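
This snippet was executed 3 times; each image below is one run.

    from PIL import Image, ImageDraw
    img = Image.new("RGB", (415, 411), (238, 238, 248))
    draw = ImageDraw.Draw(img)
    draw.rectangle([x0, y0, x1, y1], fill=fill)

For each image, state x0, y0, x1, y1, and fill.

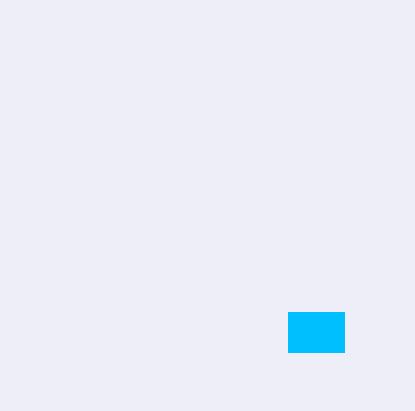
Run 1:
x0 = 288
y0 = 312
x1 = 344
y1 = 352
fill = 'deepskyblue'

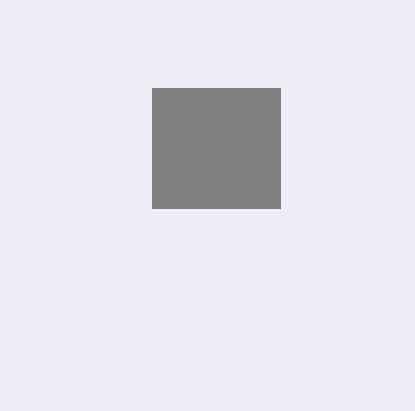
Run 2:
x0 = 152; y0 = 88; x1 = 280; y1 = 208; fill = 'gray'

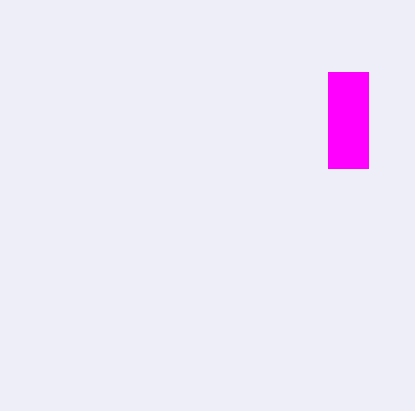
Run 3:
x0 = 328, y0 = 72, x1 = 368, y1 = 168, fill = 'magenta'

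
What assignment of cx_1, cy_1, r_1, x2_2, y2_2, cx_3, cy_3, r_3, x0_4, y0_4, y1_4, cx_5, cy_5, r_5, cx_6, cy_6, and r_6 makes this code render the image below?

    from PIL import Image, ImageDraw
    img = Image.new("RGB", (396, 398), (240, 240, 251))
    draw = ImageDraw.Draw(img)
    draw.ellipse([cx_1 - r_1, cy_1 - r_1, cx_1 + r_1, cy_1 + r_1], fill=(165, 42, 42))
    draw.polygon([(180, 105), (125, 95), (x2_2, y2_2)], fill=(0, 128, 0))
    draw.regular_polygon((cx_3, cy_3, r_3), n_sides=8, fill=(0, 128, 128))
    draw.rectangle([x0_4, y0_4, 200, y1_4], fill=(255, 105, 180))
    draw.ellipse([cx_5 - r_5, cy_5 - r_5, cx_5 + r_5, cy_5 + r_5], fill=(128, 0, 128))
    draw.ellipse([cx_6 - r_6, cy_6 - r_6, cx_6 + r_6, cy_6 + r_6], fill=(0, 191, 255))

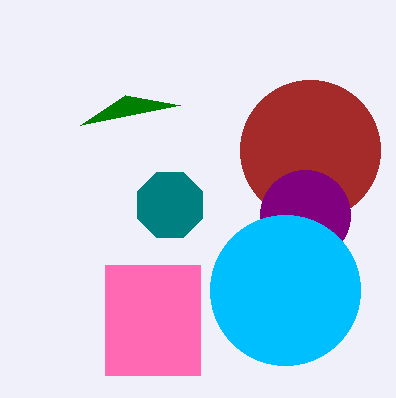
cx_1 = 310; cy_1 = 150; r_1 = 70; x2_2 = 80; y2_2 = 125; cx_3 = 170; cy_3 = 205; r_3 = 35; x0_4 = 105; y0_4 = 265; y1_4 = 375; cx_5 = 305; cy_5 = 215; r_5 = 45; cx_6 = 285; cy_6 = 290; r_6 = 75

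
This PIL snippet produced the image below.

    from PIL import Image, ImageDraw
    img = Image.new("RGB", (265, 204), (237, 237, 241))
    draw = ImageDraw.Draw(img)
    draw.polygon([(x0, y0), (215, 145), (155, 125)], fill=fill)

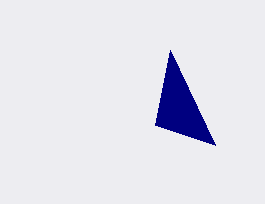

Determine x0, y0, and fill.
x0 = 170, y0 = 50, fill = 'navy'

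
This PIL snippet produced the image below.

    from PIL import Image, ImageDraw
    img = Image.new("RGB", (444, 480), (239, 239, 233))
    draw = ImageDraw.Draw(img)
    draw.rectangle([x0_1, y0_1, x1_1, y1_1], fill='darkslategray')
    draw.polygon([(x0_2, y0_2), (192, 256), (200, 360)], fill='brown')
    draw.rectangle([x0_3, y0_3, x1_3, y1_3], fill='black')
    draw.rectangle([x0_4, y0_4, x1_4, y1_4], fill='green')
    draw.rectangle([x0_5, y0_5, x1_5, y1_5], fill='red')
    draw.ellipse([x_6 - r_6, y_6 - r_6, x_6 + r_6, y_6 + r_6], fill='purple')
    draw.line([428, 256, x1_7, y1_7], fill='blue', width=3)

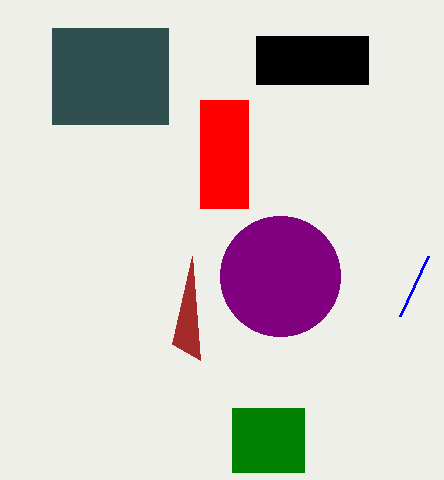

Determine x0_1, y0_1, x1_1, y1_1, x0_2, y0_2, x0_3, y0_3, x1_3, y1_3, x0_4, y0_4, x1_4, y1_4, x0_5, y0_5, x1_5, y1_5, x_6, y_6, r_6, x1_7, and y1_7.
x0_1 = 52
y0_1 = 28
x1_1 = 168
y1_1 = 124
x0_2 = 172
y0_2 = 344
x0_3 = 256
y0_3 = 36
x1_3 = 368
y1_3 = 84
x0_4 = 232
y0_4 = 408
x1_4 = 304
y1_4 = 472
x0_5 = 200
y0_5 = 100
x1_5 = 248
y1_5 = 208
x_6 = 280
y_6 = 276
r_6 = 60
x1_7 = 400
y1_7 = 316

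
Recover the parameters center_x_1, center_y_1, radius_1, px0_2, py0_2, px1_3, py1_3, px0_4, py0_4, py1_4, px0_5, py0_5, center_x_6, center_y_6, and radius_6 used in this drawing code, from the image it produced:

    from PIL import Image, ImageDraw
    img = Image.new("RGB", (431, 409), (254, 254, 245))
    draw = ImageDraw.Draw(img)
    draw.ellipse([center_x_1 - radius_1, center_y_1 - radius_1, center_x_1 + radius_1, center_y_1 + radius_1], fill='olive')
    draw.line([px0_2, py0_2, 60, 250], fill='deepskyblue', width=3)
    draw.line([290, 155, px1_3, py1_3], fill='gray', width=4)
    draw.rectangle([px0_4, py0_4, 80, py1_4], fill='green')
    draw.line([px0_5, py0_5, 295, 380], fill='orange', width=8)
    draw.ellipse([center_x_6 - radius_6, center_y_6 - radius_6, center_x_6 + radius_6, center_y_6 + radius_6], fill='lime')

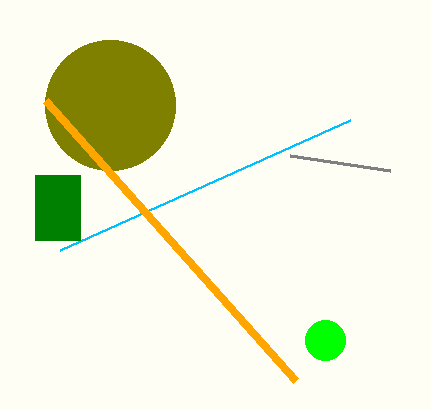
center_x_1 = 110; center_y_1 = 105; radius_1 = 65; px0_2 = 350; py0_2 = 120; px1_3 = 390; py1_3 = 170; px0_4 = 35; py0_4 = 175; py1_4 = 240; px0_5 = 45; py0_5 = 100; center_x_6 = 325; center_y_6 = 340; radius_6 = 20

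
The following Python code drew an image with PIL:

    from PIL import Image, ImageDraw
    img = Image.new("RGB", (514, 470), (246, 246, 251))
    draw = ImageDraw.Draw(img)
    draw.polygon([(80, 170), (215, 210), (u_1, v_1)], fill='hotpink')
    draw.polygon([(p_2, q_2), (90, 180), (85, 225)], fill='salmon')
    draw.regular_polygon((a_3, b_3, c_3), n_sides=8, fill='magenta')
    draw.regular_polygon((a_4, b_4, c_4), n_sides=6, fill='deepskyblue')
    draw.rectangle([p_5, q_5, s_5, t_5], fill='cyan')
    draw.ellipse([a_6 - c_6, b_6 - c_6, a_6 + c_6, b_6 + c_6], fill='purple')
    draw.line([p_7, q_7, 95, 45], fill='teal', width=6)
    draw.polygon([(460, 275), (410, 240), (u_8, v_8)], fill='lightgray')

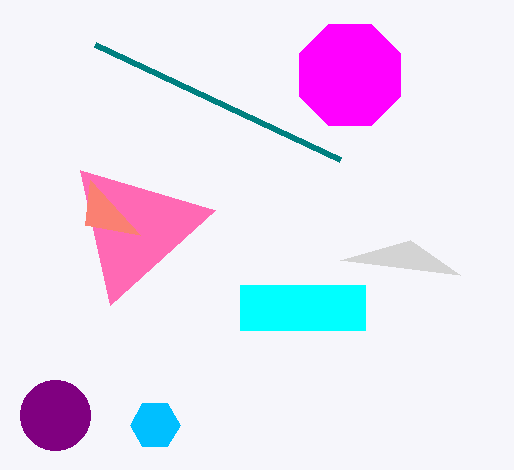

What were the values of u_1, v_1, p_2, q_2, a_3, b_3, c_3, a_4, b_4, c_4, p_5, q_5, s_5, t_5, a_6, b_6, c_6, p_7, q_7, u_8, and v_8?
u_1 = 110
v_1 = 305
p_2 = 140
q_2 = 235
a_3 = 350
b_3 = 75
c_3 = 55
a_4 = 155
b_4 = 425
c_4 = 25
p_5 = 240
q_5 = 285
s_5 = 365
t_5 = 330
a_6 = 55
b_6 = 415
c_6 = 35
p_7 = 340
q_7 = 160
u_8 = 340
v_8 = 260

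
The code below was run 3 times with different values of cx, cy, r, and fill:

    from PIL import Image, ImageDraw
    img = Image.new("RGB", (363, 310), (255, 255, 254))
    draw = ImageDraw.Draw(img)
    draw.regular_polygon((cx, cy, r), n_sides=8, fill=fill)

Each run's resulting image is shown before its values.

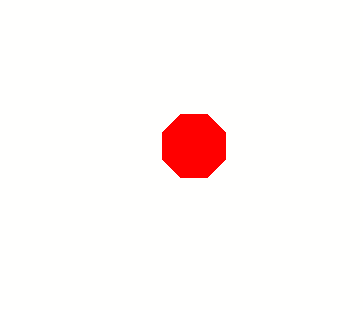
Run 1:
cx = 194
cy = 146
r = 34
fill = 'red'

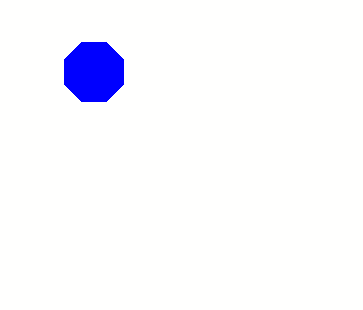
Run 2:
cx = 94; cy = 72; r = 32; fill = 'blue'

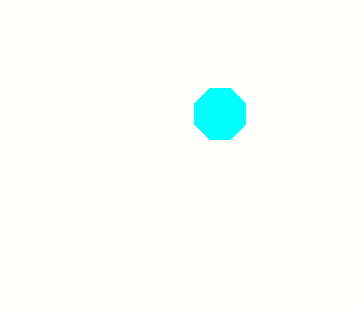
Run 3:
cx = 220; cy = 114; r = 28; fill = 'cyan'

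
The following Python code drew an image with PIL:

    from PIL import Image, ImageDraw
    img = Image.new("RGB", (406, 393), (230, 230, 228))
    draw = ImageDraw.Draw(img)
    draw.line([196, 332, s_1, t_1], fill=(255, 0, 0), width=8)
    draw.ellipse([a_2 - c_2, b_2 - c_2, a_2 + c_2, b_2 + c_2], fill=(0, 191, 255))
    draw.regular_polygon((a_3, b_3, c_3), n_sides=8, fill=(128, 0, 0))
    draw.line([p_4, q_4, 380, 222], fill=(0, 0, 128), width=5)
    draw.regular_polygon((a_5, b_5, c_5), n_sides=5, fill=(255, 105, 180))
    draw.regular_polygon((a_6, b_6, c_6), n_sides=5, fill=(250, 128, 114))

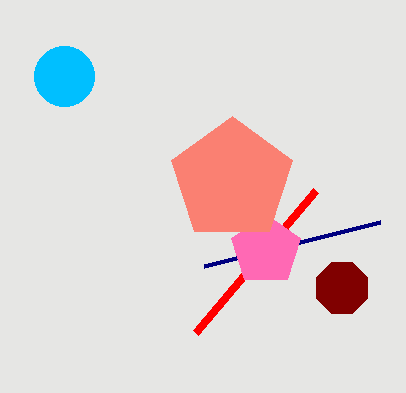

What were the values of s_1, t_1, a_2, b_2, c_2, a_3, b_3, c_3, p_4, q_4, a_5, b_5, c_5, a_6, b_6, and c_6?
s_1 = 316
t_1 = 190
a_2 = 64
b_2 = 76
c_2 = 30
a_3 = 342
b_3 = 288
c_3 = 28
p_4 = 204
q_4 = 266
a_5 = 266
b_5 = 250
c_5 = 36
a_6 = 232
b_6 = 180
c_6 = 64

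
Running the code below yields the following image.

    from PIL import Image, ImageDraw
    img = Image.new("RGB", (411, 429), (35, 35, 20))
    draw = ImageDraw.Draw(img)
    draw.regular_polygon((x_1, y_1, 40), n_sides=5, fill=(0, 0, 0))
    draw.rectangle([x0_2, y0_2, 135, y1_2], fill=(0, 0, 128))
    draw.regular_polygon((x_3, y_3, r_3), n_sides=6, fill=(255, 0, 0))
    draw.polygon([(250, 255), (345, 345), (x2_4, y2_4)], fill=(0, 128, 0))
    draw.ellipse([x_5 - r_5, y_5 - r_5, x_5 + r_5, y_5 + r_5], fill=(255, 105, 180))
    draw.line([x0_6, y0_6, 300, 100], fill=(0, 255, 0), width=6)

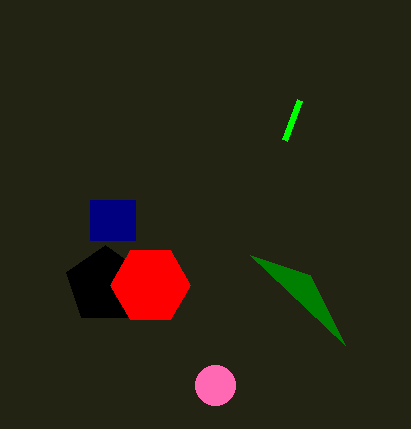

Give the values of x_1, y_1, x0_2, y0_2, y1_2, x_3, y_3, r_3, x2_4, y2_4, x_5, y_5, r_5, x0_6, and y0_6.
x_1 = 105; y_1 = 285; x0_2 = 90; y0_2 = 200; y1_2 = 240; x_3 = 150; y_3 = 285; r_3 = 40; x2_4 = 310; y2_4 = 275; x_5 = 215; y_5 = 385; r_5 = 20; x0_6 = 285; y0_6 = 140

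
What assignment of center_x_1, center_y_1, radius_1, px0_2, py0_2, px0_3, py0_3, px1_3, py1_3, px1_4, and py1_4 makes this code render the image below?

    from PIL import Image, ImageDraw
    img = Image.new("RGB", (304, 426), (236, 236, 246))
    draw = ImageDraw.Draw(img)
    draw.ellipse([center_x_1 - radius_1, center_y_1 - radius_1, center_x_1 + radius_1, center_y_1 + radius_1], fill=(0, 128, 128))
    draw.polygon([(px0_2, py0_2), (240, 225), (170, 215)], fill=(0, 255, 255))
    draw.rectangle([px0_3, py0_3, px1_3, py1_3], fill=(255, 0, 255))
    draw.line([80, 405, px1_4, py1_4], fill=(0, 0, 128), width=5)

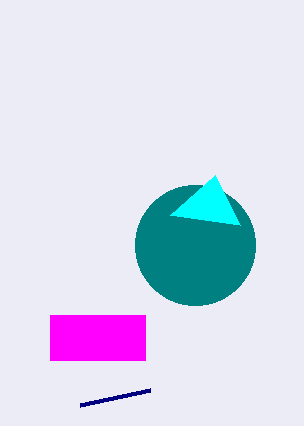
center_x_1 = 195; center_y_1 = 245; radius_1 = 60; px0_2 = 215; py0_2 = 175; px0_3 = 50; py0_3 = 315; px1_3 = 145; py1_3 = 360; px1_4 = 150; py1_4 = 390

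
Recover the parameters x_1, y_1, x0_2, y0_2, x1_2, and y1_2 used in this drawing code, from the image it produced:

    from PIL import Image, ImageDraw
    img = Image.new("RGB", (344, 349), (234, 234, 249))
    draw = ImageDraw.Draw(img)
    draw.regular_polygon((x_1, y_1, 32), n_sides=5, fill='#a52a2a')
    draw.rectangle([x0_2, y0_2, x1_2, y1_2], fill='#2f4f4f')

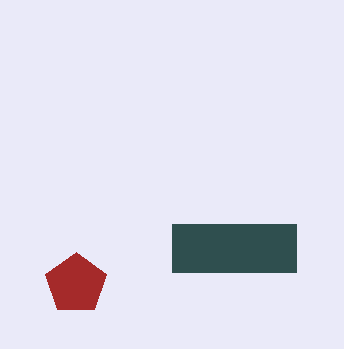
x_1 = 76, y_1 = 284, x0_2 = 172, y0_2 = 224, x1_2 = 296, y1_2 = 272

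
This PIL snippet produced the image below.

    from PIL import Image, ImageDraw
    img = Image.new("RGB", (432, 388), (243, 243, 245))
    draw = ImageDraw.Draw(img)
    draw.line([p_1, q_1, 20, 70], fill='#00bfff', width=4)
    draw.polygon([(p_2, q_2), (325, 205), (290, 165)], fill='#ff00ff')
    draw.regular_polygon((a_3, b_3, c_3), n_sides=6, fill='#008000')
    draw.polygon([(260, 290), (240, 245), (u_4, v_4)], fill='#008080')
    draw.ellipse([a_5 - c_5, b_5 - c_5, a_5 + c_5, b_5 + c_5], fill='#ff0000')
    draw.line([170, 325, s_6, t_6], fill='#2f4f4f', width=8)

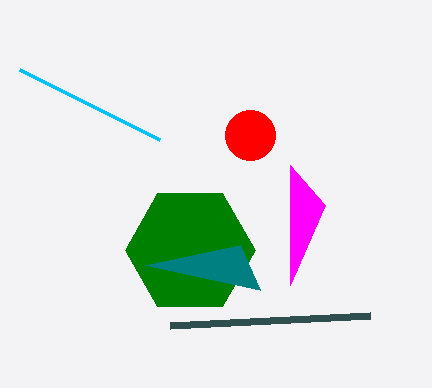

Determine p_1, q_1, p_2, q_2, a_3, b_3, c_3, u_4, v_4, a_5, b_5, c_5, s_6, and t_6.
p_1 = 160
q_1 = 140
p_2 = 290
q_2 = 285
a_3 = 190
b_3 = 250
c_3 = 65
u_4 = 145
v_4 = 265
a_5 = 250
b_5 = 135
c_5 = 25
s_6 = 370
t_6 = 315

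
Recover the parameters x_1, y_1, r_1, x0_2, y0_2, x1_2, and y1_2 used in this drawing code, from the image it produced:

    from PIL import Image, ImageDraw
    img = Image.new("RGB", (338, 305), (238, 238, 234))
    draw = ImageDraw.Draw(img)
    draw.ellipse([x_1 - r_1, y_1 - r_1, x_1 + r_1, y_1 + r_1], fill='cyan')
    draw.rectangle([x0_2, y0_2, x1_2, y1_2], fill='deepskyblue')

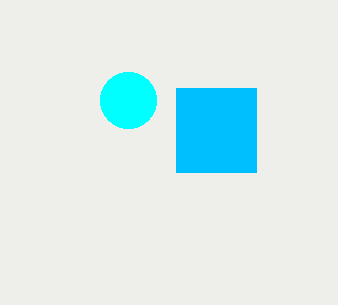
x_1 = 128
y_1 = 100
r_1 = 28
x0_2 = 176
y0_2 = 88
x1_2 = 256
y1_2 = 172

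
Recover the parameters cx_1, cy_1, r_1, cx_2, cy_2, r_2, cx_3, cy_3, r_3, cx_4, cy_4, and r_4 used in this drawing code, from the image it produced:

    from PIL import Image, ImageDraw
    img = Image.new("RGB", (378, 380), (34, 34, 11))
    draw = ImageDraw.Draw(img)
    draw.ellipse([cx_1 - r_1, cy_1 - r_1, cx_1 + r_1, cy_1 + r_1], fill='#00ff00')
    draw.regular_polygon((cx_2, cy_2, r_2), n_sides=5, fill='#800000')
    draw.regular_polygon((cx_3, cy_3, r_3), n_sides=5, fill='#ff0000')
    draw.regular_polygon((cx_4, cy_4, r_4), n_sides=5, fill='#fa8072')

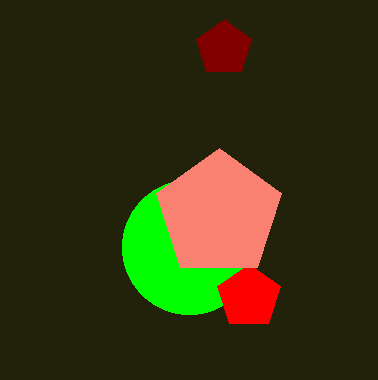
cx_1 = 189
cy_1 = 247
r_1 = 67
cx_2 = 224
cy_2 = 48
r_2 = 29
cx_3 = 249
cy_3 = 297
r_3 = 33
cx_4 = 219
cy_4 = 214
r_4 = 66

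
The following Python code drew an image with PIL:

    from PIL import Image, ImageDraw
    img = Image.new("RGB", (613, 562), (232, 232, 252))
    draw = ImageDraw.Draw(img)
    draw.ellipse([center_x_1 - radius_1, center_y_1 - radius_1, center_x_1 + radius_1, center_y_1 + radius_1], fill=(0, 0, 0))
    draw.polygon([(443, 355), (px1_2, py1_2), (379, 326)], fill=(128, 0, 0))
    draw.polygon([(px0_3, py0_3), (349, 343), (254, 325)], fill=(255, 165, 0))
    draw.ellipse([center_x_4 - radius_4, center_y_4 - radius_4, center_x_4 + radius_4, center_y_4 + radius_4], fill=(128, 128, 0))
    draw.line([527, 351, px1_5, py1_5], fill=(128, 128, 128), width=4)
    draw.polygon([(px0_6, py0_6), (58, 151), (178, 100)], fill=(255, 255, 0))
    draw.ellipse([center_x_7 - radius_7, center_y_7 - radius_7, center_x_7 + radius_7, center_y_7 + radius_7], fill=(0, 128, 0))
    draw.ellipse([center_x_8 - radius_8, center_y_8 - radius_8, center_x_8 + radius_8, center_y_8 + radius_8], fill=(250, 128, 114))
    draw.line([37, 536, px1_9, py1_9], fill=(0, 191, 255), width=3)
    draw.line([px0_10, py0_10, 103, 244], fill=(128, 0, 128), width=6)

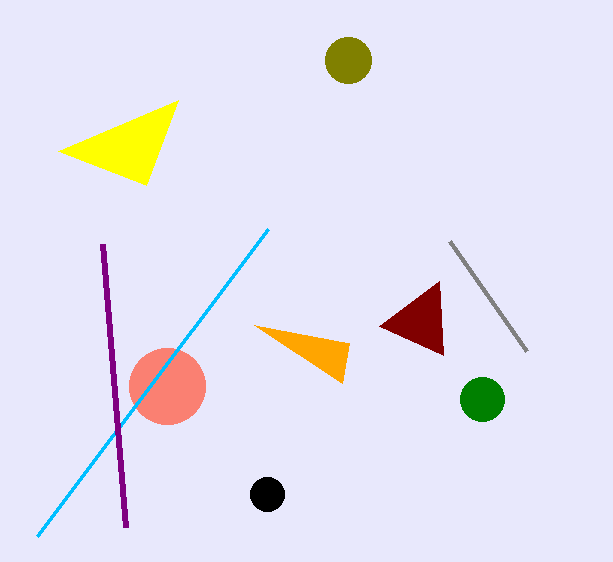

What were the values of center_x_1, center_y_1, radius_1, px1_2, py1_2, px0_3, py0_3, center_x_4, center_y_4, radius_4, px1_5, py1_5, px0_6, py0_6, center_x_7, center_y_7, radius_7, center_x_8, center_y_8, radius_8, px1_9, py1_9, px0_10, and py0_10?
center_x_1 = 267; center_y_1 = 494; radius_1 = 17; px1_2 = 439; py1_2 = 281; px0_3 = 342; py0_3 = 383; center_x_4 = 348; center_y_4 = 60; radius_4 = 23; px1_5 = 450; py1_5 = 241; px0_6 = 146; py0_6 = 185; center_x_7 = 482; center_y_7 = 399; radius_7 = 22; center_x_8 = 167; center_y_8 = 386; radius_8 = 38; px1_9 = 268; py1_9 = 229; px0_10 = 126; py0_10 = 527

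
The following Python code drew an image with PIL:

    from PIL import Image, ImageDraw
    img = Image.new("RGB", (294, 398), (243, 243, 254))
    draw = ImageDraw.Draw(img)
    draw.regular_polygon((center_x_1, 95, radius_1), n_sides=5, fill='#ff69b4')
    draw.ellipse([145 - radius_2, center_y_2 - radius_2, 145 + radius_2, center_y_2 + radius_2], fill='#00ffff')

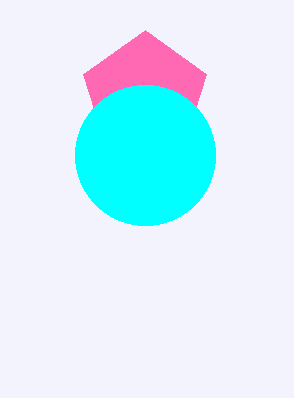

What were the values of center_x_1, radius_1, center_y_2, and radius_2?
center_x_1 = 145, radius_1 = 65, center_y_2 = 155, radius_2 = 70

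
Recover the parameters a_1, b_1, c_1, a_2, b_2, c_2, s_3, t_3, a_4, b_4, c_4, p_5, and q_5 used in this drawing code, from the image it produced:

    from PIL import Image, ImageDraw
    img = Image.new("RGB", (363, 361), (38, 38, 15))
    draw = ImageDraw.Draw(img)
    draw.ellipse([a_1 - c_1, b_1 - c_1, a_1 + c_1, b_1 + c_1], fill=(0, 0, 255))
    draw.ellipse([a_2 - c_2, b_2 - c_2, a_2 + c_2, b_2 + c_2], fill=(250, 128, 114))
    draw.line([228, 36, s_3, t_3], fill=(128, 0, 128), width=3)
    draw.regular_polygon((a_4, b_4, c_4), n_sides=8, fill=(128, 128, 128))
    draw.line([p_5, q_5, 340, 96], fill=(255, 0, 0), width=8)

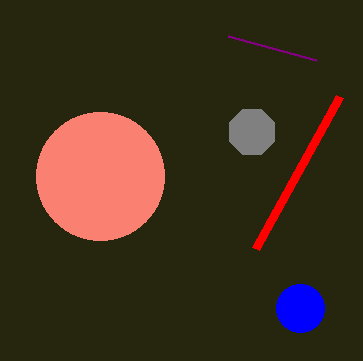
a_1 = 300
b_1 = 308
c_1 = 24
a_2 = 100
b_2 = 176
c_2 = 64
s_3 = 316
t_3 = 60
a_4 = 252
b_4 = 132
c_4 = 24
p_5 = 256
q_5 = 248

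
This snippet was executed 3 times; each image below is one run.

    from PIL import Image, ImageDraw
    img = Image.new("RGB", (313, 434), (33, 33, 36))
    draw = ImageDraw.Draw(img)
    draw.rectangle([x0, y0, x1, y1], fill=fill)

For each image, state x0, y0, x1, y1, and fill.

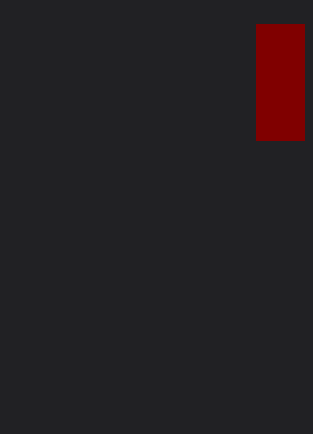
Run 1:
x0 = 256; y0 = 24; x1 = 304; y1 = 140; fill = 'maroon'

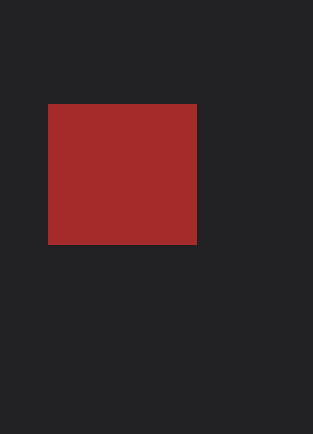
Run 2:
x0 = 48
y0 = 104
x1 = 196
y1 = 244
fill = 'brown'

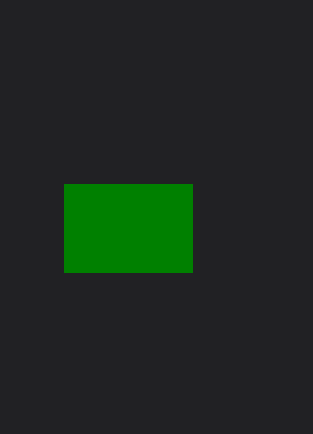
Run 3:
x0 = 64, y0 = 184, x1 = 192, y1 = 272, fill = 'green'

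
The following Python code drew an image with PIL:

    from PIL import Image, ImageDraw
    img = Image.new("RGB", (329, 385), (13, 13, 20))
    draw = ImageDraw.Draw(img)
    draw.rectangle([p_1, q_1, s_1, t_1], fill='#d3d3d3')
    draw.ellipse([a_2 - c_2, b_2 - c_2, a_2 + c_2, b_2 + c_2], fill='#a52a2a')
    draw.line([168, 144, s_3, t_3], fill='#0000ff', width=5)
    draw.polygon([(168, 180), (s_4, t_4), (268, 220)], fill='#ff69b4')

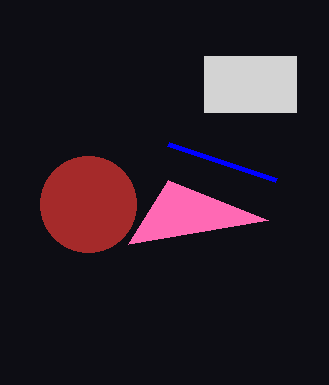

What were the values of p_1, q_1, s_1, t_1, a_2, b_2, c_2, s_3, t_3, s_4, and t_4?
p_1 = 204; q_1 = 56; s_1 = 296; t_1 = 112; a_2 = 88; b_2 = 204; c_2 = 48; s_3 = 276; t_3 = 180; s_4 = 128; t_4 = 244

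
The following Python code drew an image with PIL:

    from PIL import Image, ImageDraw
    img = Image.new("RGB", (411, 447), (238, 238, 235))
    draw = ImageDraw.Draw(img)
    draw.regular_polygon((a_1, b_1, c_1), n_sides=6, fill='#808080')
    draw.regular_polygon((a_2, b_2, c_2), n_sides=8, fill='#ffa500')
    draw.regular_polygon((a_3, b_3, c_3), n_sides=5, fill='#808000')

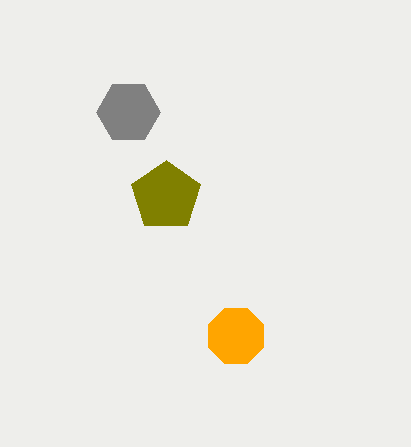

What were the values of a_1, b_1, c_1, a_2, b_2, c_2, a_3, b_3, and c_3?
a_1 = 128, b_1 = 112, c_1 = 32, a_2 = 236, b_2 = 336, c_2 = 30, a_3 = 166, b_3 = 196, c_3 = 36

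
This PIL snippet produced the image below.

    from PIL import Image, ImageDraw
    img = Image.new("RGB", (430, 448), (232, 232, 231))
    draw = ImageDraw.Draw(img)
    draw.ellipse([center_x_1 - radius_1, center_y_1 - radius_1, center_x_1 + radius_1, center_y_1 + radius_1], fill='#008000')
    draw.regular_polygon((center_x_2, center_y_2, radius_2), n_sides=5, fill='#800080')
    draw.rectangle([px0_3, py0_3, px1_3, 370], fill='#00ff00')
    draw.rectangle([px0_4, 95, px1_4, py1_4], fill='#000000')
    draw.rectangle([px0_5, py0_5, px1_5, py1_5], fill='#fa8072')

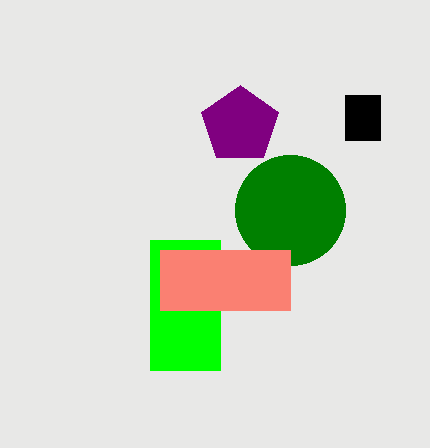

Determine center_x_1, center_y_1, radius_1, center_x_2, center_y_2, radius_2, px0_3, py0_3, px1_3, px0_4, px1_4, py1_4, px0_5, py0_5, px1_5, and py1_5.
center_x_1 = 290
center_y_1 = 210
radius_1 = 55
center_x_2 = 240
center_y_2 = 125
radius_2 = 40
px0_3 = 150
py0_3 = 240
px1_3 = 220
px0_4 = 345
px1_4 = 380
py1_4 = 140
px0_5 = 160
py0_5 = 250
px1_5 = 290
py1_5 = 310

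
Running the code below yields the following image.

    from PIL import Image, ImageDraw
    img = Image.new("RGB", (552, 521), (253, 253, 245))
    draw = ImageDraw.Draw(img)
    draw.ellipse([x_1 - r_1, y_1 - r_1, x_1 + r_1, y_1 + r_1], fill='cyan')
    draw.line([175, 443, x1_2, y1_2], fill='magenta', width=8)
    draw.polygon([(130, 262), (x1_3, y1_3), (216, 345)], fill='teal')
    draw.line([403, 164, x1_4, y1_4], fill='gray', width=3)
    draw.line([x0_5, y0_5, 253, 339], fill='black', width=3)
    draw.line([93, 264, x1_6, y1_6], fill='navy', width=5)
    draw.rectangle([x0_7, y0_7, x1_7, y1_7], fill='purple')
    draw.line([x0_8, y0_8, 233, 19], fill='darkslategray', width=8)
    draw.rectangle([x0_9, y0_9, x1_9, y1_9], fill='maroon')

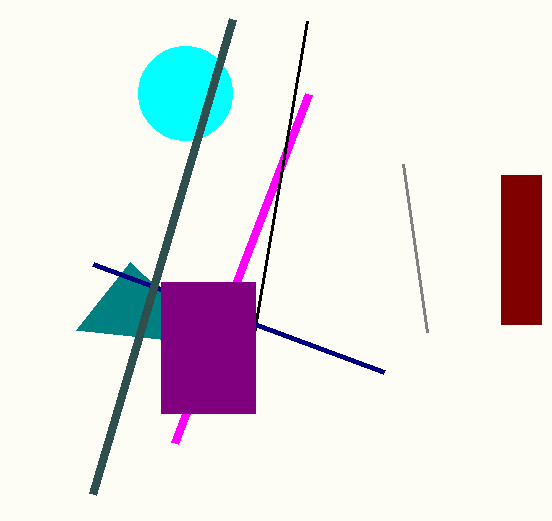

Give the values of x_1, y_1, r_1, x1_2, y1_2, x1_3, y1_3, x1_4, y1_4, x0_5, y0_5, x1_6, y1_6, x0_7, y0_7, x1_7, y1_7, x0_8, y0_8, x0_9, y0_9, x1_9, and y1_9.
x_1 = 185, y_1 = 93, r_1 = 47, x1_2 = 309, y1_2 = 94, x1_3 = 76, y1_3 = 330, x1_4 = 427, y1_4 = 332, x0_5 = 307, y0_5 = 21, x1_6 = 384, y1_6 = 372, x0_7 = 161, y0_7 = 282, x1_7 = 255, y1_7 = 413, x0_8 = 93, y0_8 = 494, x0_9 = 501, y0_9 = 175, x1_9 = 541, y1_9 = 324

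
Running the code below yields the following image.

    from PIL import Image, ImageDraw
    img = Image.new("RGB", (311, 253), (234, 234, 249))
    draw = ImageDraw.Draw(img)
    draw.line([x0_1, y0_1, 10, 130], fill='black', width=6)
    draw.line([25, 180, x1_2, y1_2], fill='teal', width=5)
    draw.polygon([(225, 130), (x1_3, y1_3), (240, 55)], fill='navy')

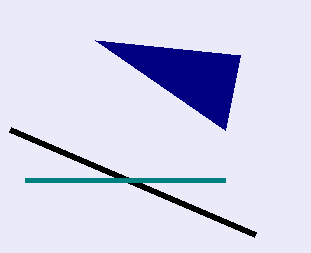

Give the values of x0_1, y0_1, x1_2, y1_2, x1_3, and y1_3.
x0_1 = 255
y0_1 = 235
x1_2 = 225
y1_2 = 180
x1_3 = 95
y1_3 = 40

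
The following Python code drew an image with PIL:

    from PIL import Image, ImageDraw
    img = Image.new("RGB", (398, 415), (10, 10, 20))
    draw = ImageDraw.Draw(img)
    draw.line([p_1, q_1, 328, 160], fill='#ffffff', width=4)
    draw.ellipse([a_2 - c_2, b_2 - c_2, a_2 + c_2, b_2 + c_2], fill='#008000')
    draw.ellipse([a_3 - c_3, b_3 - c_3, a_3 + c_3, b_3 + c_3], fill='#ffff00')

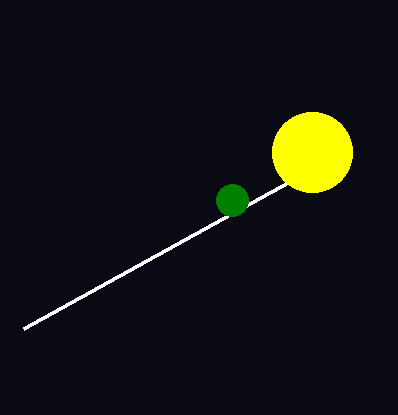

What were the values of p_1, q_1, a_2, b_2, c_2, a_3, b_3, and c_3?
p_1 = 24
q_1 = 328
a_2 = 232
b_2 = 200
c_2 = 16
a_3 = 312
b_3 = 152
c_3 = 40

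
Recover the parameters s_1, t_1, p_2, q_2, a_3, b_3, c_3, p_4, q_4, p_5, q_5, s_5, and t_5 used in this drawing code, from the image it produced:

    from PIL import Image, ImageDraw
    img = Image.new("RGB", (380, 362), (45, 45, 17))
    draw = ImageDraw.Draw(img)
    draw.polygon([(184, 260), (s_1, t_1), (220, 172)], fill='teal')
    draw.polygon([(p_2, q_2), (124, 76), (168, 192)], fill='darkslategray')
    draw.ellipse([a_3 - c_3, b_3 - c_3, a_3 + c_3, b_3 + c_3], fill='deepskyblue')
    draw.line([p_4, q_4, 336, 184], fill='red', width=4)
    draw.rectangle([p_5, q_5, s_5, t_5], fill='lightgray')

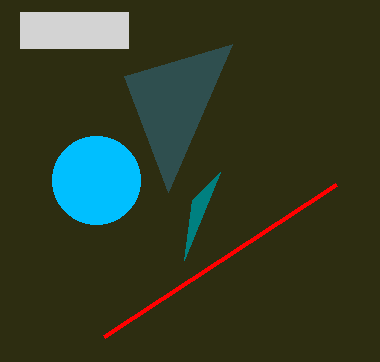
s_1 = 192, t_1 = 200, p_2 = 232, q_2 = 44, a_3 = 96, b_3 = 180, c_3 = 44, p_4 = 104, q_4 = 336, p_5 = 20, q_5 = 12, s_5 = 128, t_5 = 48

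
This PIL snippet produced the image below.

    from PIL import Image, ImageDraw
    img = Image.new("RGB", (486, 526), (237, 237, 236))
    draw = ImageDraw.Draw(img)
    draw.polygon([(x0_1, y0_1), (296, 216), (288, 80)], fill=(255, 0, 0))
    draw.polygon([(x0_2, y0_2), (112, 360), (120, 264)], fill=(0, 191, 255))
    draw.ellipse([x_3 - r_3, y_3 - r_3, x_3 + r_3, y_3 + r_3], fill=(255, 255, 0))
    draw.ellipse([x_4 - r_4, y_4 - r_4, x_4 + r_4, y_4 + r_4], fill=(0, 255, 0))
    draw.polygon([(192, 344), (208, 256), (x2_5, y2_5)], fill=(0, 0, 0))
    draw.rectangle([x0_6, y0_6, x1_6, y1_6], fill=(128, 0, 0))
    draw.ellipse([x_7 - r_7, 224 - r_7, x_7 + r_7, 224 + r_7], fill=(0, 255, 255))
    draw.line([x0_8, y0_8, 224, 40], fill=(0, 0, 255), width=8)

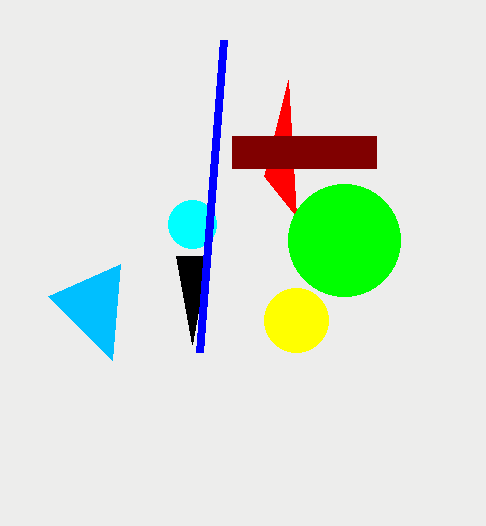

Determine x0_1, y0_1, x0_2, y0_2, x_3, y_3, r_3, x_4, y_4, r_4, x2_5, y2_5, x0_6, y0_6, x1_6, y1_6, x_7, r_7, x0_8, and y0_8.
x0_1 = 264, y0_1 = 176, x0_2 = 48, y0_2 = 296, x_3 = 296, y_3 = 320, r_3 = 32, x_4 = 344, y_4 = 240, r_4 = 56, x2_5 = 176, y2_5 = 256, x0_6 = 232, y0_6 = 136, x1_6 = 376, y1_6 = 168, x_7 = 192, r_7 = 24, x0_8 = 200, y0_8 = 352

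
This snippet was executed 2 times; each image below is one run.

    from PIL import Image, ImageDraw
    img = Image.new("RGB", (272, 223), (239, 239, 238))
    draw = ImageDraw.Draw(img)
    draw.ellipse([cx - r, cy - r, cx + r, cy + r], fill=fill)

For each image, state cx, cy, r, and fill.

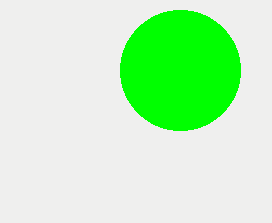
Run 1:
cx = 180
cy = 70
r = 60
fill = 'lime'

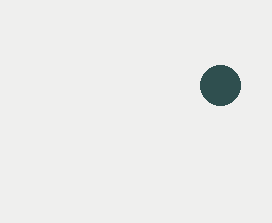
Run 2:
cx = 220; cy = 85; r = 20; fill = 'darkslategray'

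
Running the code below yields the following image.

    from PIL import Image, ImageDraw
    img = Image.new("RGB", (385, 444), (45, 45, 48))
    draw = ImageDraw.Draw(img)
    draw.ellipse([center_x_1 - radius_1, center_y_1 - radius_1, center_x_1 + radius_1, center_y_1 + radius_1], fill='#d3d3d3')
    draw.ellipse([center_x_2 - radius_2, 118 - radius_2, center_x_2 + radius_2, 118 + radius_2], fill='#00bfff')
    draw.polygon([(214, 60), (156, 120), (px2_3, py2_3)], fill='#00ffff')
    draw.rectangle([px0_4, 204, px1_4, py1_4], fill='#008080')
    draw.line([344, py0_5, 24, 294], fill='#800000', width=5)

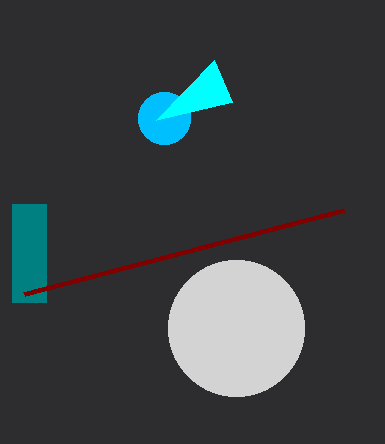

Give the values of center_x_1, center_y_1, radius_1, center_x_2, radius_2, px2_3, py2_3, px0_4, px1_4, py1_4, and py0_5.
center_x_1 = 236; center_y_1 = 328; radius_1 = 68; center_x_2 = 164; radius_2 = 26; px2_3 = 232; py2_3 = 102; px0_4 = 12; px1_4 = 46; py1_4 = 302; py0_5 = 210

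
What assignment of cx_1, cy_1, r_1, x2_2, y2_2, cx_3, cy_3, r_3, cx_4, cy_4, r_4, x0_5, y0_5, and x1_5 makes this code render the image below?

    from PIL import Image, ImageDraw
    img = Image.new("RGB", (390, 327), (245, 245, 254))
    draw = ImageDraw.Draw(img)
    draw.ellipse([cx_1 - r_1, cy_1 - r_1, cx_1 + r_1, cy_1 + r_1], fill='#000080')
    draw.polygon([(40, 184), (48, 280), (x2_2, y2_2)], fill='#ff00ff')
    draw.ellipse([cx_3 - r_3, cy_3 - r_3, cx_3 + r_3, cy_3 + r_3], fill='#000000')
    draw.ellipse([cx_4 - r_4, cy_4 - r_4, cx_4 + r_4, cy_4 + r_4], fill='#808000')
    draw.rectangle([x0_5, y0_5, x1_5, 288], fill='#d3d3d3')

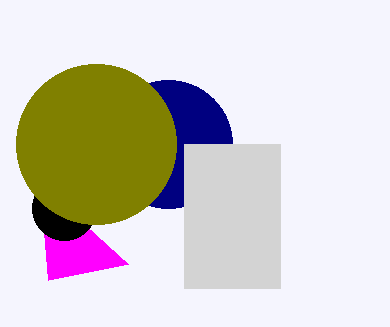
cx_1 = 168
cy_1 = 144
r_1 = 64
x2_2 = 128
y2_2 = 264
cx_3 = 64
cy_3 = 208
r_3 = 32
cx_4 = 96
cy_4 = 144
r_4 = 80
x0_5 = 184
y0_5 = 144
x1_5 = 280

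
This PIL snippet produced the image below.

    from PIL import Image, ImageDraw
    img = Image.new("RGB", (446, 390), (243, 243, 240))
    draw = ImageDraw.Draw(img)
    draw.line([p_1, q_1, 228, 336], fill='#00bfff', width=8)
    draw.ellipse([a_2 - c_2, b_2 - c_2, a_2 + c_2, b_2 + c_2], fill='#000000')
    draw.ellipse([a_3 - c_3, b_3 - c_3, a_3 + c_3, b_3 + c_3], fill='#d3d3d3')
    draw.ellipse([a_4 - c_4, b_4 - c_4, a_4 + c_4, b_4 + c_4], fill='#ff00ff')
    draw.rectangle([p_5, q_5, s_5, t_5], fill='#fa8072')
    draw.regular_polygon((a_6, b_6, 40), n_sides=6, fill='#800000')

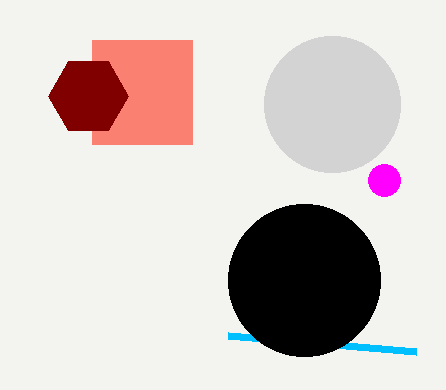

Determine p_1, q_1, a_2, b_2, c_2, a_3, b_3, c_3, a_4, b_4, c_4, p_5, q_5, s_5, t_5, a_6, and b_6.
p_1 = 416; q_1 = 352; a_2 = 304; b_2 = 280; c_2 = 76; a_3 = 332; b_3 = 104; c_3 = 68; a_4 = 384; b_4 = 180; c_4 = 16; p_5 = 92; q_5 = 40; s_5 = 192; t_5 = 144; a_6 = 88; b_6 = 96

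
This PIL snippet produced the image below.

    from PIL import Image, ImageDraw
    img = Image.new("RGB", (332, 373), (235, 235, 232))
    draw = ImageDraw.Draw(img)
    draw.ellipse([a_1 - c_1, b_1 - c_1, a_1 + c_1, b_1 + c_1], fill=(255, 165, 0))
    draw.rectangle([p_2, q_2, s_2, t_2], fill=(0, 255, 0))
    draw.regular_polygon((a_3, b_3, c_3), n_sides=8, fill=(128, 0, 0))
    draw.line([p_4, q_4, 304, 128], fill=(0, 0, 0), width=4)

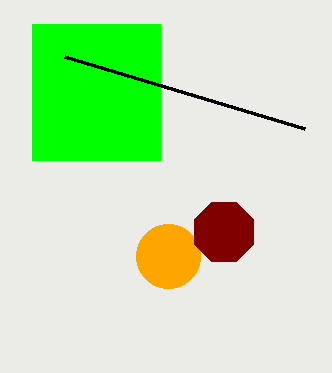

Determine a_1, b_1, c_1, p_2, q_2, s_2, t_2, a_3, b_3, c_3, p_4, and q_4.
a_1 = 168
b_1 = 256
c_1 = 32
p_2 = 32
q_2 = 24
s_2 = 160
t_2 = 160
a_3 = 224
b_3 = 232
c_3 = 32
p_4 = 64
q_4 = 56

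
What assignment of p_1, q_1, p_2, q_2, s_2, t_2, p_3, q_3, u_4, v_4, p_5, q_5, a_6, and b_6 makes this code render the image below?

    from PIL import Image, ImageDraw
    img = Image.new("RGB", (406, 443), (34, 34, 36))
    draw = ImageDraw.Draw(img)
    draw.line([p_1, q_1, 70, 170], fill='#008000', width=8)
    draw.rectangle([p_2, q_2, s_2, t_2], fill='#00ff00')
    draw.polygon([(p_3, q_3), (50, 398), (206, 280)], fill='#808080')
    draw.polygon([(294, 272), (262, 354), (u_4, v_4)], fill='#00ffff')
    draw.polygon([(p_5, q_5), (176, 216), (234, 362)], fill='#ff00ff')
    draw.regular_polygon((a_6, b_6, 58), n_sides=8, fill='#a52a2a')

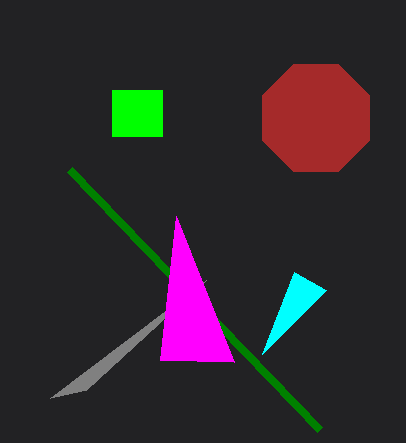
p_1 = 320
q_1 = 430
p_2 = 112
q_2 = 90
s_2 = 162
t_2 = 136
p_3 = 86
q_3 = 390
u_4 = 326
v_4 = 290
p_5 = 160
q_5 = 360
a_6 = 316
b_6 = 118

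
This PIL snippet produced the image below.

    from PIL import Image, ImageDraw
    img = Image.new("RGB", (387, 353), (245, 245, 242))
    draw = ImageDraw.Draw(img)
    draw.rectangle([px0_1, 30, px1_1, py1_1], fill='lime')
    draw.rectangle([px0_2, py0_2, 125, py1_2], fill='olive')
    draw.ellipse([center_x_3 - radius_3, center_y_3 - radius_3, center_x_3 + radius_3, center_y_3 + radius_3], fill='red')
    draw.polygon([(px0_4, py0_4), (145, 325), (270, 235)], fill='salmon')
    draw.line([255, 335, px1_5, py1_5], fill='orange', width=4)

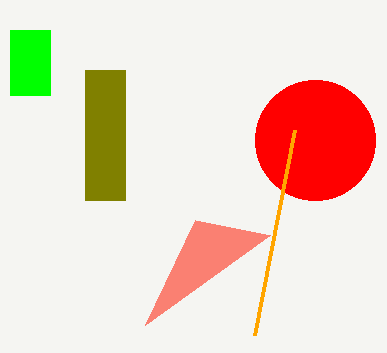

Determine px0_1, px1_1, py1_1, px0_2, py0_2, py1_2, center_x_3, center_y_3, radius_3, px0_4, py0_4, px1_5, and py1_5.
px0_1 = 10; px1_1 = 50; py1_1 = 95; px0_2 = 85; py0_2 = 70; py1_2 = 200; center_x_3 = 315; center_y_3 = 140; radius_3 = 60; px0_4 = 195; py0_4 = 220; px1_5 = 295; py1_5 = 130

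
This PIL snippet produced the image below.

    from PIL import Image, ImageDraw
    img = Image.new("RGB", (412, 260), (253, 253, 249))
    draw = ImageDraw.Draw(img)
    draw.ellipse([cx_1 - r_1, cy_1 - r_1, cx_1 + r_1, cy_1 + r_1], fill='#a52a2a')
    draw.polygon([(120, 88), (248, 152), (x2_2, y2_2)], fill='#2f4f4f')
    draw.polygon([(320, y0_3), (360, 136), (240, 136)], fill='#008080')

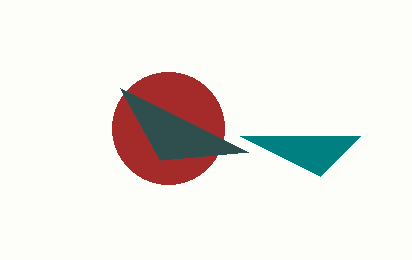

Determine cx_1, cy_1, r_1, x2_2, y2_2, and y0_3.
cx_1 = 168
cy_1 = 128
r_1 = 56
x2_2 = 160
y2_2 = 160
y0_3 = 176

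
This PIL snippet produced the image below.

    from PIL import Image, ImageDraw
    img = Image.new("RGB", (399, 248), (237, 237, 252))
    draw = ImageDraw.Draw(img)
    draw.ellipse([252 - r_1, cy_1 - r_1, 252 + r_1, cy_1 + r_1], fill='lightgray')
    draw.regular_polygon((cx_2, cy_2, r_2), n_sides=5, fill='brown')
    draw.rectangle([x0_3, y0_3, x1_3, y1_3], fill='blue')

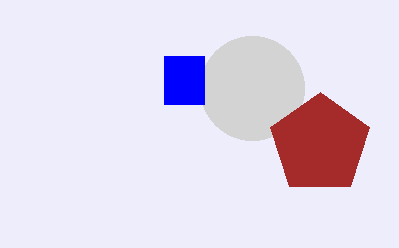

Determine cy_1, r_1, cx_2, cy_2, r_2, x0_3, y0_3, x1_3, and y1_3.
cy_1 = 88; r_1 = 52; cx_2 = 320; cy_2 = 144; r_2 = 52; x0_3 = 164; y0_3 = 56; x1_3 = 204; y1_3 = 104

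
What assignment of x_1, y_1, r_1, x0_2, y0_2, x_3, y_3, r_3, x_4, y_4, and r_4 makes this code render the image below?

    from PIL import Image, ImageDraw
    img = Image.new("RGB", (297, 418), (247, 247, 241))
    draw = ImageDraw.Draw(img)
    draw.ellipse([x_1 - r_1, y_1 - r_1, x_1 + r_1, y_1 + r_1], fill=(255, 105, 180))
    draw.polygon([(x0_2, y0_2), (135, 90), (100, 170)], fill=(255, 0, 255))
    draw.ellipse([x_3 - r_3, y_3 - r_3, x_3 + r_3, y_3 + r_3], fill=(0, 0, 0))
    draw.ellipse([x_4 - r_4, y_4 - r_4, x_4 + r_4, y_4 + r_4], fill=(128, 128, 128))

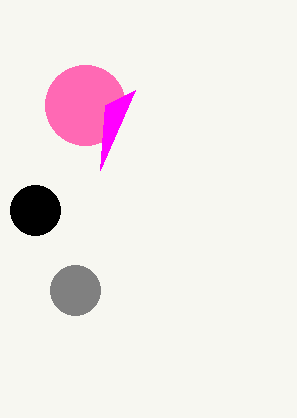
x_1 = 85
y_1 = 105
r_1 = 40
x0_2 = 105
y0_2 = 105
x_3 = 35
y_3 = 210
r_3 = 25
x_4 = 75
y_4 = 290
r_4 = 25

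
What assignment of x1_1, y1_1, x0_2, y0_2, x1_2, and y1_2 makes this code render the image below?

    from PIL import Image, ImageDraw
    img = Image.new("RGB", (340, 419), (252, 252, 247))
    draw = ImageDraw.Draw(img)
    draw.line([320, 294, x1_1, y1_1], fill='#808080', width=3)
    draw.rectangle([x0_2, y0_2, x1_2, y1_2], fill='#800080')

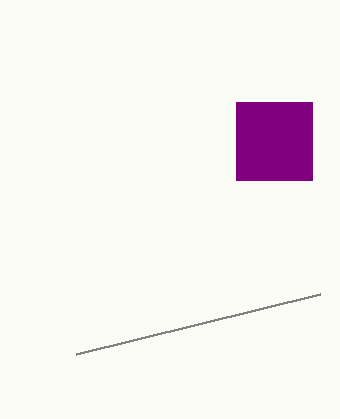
x1_1 = 76, y1_1 = 354, x0_2 = 236, y0_2 = 102, x1_2 = 312, y1_2 = 180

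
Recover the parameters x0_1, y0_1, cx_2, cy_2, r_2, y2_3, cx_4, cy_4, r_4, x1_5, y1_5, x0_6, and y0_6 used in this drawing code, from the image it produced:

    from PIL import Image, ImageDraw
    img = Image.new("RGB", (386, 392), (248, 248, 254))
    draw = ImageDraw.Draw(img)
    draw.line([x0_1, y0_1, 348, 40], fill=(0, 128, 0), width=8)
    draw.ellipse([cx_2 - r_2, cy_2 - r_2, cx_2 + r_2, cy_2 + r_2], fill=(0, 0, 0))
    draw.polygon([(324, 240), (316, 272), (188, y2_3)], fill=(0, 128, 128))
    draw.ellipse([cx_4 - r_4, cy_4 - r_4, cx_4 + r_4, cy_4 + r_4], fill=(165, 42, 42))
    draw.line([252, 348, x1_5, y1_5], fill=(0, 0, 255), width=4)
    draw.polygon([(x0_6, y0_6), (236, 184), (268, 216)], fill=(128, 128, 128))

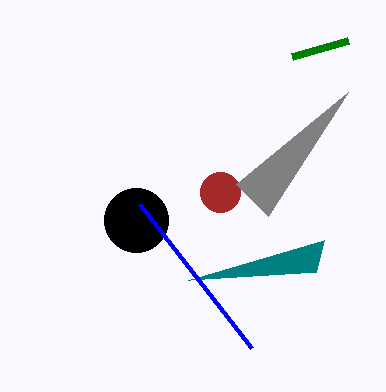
x0_1 = 292; y0_1 = 56; cx_2 = 136; cy_2 = 220; r_2 = 32; y2_3 = 280; cx_4 = 220; cy_4 = 192; r_4 = 20; x1_5 = 140; y1_5 = 204; x0_6 = 348; y0_6 = 92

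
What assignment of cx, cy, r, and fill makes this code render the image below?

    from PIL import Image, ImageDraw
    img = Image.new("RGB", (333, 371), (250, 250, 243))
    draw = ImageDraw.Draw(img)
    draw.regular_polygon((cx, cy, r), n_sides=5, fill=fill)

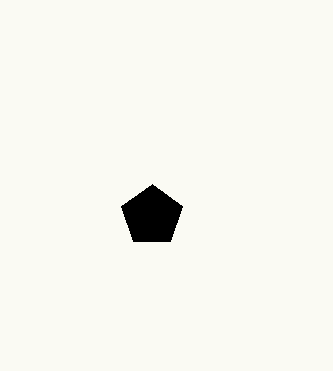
cx = 152; cy = 216; r = 32; fill = 'black'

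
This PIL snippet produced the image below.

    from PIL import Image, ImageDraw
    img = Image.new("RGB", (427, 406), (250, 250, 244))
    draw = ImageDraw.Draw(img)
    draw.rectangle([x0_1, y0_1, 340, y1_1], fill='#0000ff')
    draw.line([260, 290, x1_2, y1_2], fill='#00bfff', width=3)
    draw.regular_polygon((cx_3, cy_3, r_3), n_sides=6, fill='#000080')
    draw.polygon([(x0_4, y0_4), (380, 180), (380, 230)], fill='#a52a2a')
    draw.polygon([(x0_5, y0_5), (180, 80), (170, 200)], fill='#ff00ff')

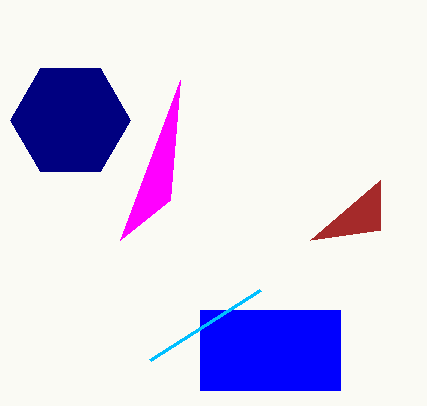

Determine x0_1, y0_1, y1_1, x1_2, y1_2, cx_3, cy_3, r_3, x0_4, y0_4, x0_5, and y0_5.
x0_1 = 200, y0_1 = 310, y1_1 = 390, x1_2 = 150, y1_2 = 360, cx_3 = 70, cy_3 = 120, r_3 = 60, x0_4 = 310, y0_4 = 240, x0_5 = 120, y0_5 = 240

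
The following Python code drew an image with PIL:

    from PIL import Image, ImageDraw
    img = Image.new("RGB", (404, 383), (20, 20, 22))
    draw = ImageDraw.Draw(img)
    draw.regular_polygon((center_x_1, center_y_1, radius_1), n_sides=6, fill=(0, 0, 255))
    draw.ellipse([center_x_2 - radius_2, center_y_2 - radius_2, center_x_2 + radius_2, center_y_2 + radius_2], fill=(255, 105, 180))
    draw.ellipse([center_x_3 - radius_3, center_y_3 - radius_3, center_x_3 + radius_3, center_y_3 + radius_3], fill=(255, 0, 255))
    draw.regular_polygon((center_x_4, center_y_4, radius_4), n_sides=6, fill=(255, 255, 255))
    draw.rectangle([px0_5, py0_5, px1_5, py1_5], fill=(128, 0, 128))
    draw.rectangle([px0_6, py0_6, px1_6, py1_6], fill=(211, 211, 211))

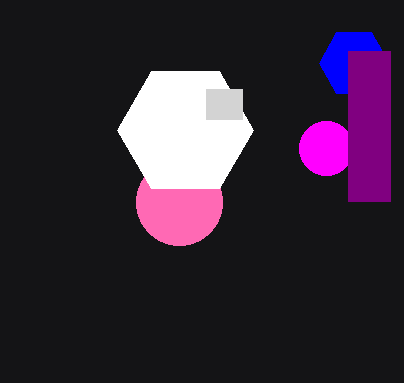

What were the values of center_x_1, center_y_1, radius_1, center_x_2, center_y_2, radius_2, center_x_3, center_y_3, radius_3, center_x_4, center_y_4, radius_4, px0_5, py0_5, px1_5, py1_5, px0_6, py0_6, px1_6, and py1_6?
center_x_1 = 354; center_y_1 = 63; radius_1 = 35; center_x_2 = 179; center_y_2 = 202; radius_2 = 43; center_x_3 = 326; center_y_3 = 148; radius_3 = 27; center_x_4 = 185; center_y_4 = 130; radius_4 = 68; px0_5 = 348; py0_5 = 51; px1_5 = 390; py1_5 = 201; px0_6 = 206; py0_6 = 89; px1_6 = 242; py1_6 = 119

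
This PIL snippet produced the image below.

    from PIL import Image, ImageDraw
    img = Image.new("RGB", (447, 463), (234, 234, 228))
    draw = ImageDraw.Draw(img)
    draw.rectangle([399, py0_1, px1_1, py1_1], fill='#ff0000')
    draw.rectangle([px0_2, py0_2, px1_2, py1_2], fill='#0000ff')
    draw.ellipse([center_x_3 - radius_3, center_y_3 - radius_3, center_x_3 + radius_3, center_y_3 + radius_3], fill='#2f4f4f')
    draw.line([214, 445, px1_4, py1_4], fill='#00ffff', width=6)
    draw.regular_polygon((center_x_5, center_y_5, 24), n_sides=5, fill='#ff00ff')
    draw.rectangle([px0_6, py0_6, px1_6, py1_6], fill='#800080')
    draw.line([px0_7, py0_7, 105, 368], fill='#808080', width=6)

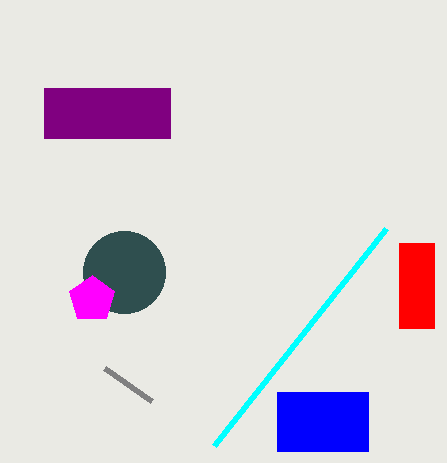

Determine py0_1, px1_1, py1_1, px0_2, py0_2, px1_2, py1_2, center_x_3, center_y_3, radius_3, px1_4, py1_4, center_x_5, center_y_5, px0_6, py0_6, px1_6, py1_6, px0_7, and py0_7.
py0_1 = 243, px1_1 = 434, py1_1 = 328, px0_2 = 277, py0_2 = 392, px1_2 = 368, py1_2 = 451, center_x_3 = 124, center_y_3 = 272, radius_3 = 41, px1_4 = 386, py1_4 = 228, center_x_5 = 92, center_y_5 = 299, px0_6 = 44, py0_6 = 88, px1_6 = 170, py1_6 = 138, px0_7 = 152, py0_7 = 401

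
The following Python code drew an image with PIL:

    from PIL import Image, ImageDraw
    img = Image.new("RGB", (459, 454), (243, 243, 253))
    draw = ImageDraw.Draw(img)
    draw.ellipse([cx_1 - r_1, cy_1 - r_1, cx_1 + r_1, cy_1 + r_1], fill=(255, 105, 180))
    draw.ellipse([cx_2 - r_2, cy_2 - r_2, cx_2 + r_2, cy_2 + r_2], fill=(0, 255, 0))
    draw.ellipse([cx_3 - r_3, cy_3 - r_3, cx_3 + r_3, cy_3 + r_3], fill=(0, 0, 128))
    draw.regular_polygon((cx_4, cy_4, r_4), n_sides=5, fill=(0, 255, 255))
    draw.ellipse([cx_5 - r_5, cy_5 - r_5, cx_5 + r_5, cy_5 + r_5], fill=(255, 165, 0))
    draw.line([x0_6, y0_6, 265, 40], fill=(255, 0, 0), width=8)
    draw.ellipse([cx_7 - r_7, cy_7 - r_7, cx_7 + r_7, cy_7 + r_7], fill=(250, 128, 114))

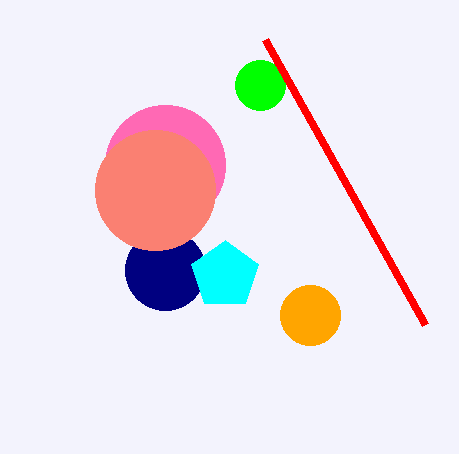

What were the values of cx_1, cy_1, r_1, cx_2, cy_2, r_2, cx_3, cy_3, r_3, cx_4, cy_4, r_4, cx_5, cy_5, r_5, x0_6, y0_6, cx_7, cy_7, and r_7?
cx_1 = 165, cy_1 = 165, r_1 = 60, cx_2 = 260, cy_2 = 85, r_2 = 25, cx_3 = 165, cy_3 = 270, r_3 = 40, cx_4 = 225, cy_4 = 275, r_4 = 35, cx_5 = 310, cy_5 = 315, r_5 = 30, x0_6 = 425, y0_6 = 325, cx_7 = 155, cy_7 = 190, r_7 = 60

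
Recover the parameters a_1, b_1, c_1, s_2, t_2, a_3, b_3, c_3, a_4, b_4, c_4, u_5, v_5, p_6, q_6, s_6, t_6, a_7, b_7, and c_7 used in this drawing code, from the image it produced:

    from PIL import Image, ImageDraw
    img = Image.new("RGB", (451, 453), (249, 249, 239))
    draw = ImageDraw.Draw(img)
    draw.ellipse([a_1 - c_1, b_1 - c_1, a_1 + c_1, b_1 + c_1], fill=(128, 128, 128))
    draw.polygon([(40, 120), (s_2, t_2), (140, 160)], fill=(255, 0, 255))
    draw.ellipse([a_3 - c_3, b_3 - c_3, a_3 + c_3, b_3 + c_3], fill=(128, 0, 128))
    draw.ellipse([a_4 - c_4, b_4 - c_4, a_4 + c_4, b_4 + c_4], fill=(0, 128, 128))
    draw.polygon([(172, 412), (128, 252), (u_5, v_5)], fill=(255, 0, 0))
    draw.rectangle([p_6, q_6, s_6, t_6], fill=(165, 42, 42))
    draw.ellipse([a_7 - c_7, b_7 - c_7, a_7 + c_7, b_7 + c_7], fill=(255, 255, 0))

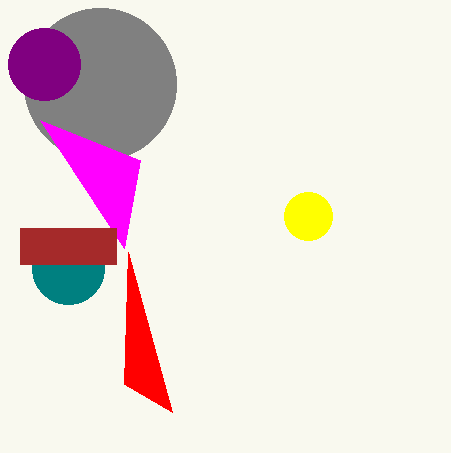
a_1 = 100, b_1 = 84, c_1 = 76, s_2 = 124, t_2 = 248, a_3 = 44, b_3 = 64, c_3 = 36, a_4 = 68, b_4 = 268, c_4 = 36, u_5 = 124, v_5 = 384, p_6 = 20, q_6 = 228, s_6 = 116, t_6 = 264, a_7 = 308, b_7 = 216, c_7 = 24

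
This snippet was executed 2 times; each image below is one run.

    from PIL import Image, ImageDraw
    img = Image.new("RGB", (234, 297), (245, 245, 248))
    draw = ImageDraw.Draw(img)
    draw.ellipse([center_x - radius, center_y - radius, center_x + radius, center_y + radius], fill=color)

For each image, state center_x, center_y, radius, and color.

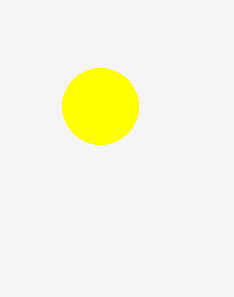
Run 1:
center_x = 100; center_y = 106; radius = 38; color = 'yellow'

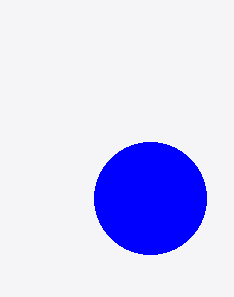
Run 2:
center_x = 150; center_y = 198; radius = 56; color = 'blue'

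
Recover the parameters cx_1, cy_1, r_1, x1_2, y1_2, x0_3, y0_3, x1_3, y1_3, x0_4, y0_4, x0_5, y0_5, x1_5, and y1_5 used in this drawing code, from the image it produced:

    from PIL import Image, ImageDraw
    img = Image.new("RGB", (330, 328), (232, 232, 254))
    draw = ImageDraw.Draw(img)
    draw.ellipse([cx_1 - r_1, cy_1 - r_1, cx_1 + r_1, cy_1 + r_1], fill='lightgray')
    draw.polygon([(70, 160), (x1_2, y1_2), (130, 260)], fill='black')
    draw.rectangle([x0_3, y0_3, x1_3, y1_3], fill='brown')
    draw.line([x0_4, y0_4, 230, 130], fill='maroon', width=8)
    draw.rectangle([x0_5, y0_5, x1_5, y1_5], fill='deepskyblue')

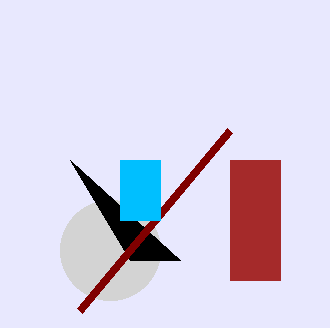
cx_1 = 110
cy_1 = 250
r_1 = 50
x1_2 = 180
y1_2 = 260
x0_3 = 230
y0_3 = 160
x1_3 = 280
y1_3 = 280
x0_4 = 80
y0_4 = 310
x0_5 = 120
y0_5 = 160
x1_5 = 160
y1_5 = 220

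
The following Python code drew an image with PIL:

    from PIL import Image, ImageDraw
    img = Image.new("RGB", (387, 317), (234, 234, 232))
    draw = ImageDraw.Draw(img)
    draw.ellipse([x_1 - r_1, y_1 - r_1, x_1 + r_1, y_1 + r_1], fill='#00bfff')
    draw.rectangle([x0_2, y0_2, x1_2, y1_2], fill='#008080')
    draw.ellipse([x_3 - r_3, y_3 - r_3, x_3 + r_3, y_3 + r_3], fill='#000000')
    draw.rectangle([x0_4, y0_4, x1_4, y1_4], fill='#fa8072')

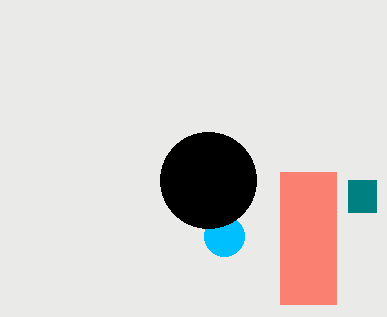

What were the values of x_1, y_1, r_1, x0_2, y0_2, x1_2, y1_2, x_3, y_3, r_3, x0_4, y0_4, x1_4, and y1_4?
x_1 = 224
y_1 = 236
r_1 = 20
x0_2 = 348
y0_2 = 180
x1_2 = 376
y1_2 = 212
x_3 = 208
y_3 = 180
r_3 = 48
x0_4 = 280
y0_4 = 172
x1_4 = 336
y1_4 = 304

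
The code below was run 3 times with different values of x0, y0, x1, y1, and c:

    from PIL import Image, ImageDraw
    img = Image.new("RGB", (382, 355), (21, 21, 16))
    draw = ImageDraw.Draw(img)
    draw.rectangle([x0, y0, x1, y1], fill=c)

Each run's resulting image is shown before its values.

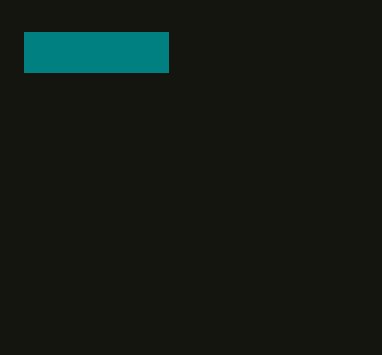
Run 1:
x0 = 24; y0 = 32; x1 = 168; y1 = 72; c = 'teal'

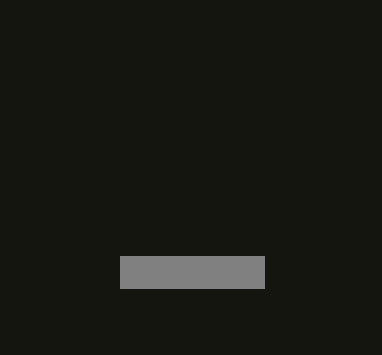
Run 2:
x0 = 120, y0 = 256, x1 = 264, y1 = 288, c = 'gray'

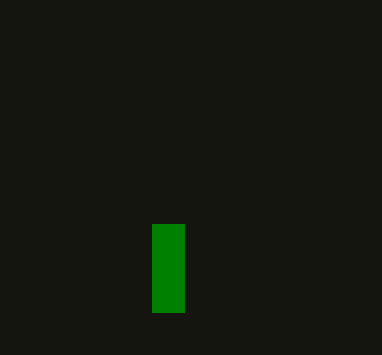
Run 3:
x0 = 152; y0 = 224; x1 = 184; y1 = 312; c = 'green'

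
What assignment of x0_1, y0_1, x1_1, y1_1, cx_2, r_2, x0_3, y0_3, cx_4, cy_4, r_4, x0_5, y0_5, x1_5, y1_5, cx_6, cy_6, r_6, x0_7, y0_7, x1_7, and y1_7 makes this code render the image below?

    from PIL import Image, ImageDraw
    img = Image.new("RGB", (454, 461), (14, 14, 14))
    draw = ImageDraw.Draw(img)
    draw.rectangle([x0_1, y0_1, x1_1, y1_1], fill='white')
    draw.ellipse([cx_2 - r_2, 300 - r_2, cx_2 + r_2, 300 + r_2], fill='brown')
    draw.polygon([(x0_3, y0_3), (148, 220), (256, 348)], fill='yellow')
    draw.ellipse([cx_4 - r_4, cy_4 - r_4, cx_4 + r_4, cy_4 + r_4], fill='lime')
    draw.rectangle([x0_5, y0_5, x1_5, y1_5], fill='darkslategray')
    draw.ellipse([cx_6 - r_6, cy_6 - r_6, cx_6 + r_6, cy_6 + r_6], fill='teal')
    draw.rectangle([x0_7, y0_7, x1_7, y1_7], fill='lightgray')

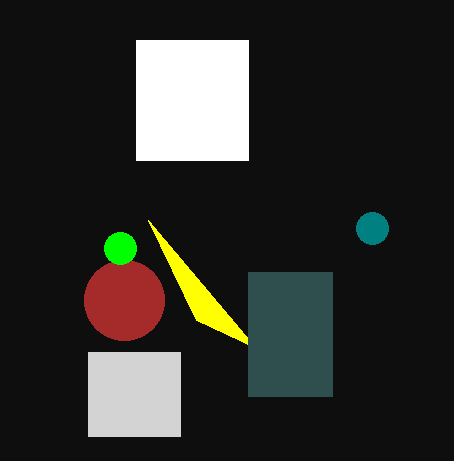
x0_1 = 136, y0_1 = 40, x1_1 = 248, y1_1 = 160, cx_2 = 124, r_2 = 40, x0_3 = 196, y0_3 = 320, cx_4 = 120, cy_4 = 248, r_4 = 16, x0_5 = 248, y0_5 = 272, x1_5 = 332, y1_5 = 396, cx_6 = 372, cy_6 = 228, r_6 = 16, x0_7 = 88, y0_7 = 352, x1_7 = 180, y1_7 = 436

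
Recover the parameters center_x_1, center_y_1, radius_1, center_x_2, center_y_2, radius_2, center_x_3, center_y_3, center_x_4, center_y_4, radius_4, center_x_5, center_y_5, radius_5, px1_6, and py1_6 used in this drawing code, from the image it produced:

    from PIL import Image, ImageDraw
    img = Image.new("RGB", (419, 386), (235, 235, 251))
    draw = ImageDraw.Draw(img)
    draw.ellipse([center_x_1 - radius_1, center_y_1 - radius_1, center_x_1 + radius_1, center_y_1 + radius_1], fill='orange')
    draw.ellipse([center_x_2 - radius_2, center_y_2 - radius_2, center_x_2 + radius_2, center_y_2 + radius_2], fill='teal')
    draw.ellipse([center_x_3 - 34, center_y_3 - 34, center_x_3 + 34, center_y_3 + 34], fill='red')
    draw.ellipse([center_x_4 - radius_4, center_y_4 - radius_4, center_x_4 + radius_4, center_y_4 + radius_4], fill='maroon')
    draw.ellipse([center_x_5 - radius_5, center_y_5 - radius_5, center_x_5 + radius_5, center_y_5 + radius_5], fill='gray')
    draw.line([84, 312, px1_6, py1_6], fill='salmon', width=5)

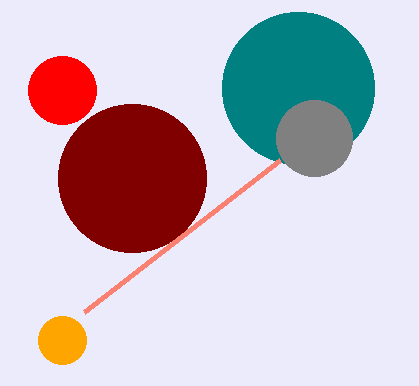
center_x_1 = 62, center_y_1 = 340, radius_1 = 24, center_x_2 = 298, center_y_2 = 88, radius_2 = 76, center_x_3 = 62, center_y_3 = 90, center_x_4 = 132, center_y_4 = 178, radius_4 = 74, center_x_5 = 314, center_y_5 = 138, radius_5 = 38, px1_6 = 280, py1_6 = 160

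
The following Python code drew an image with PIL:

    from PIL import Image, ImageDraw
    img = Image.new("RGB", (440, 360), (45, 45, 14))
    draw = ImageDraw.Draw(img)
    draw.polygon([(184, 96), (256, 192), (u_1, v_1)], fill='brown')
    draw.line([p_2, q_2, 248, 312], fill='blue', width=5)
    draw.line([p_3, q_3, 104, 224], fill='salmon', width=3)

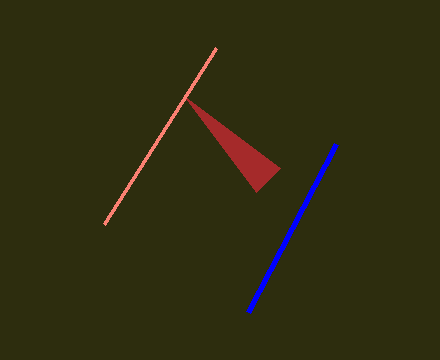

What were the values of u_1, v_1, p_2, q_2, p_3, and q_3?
u_1 = 280; v_1 = 168; p_2 = 336; q_2 = 144; p_3 = 216; q_3 = 48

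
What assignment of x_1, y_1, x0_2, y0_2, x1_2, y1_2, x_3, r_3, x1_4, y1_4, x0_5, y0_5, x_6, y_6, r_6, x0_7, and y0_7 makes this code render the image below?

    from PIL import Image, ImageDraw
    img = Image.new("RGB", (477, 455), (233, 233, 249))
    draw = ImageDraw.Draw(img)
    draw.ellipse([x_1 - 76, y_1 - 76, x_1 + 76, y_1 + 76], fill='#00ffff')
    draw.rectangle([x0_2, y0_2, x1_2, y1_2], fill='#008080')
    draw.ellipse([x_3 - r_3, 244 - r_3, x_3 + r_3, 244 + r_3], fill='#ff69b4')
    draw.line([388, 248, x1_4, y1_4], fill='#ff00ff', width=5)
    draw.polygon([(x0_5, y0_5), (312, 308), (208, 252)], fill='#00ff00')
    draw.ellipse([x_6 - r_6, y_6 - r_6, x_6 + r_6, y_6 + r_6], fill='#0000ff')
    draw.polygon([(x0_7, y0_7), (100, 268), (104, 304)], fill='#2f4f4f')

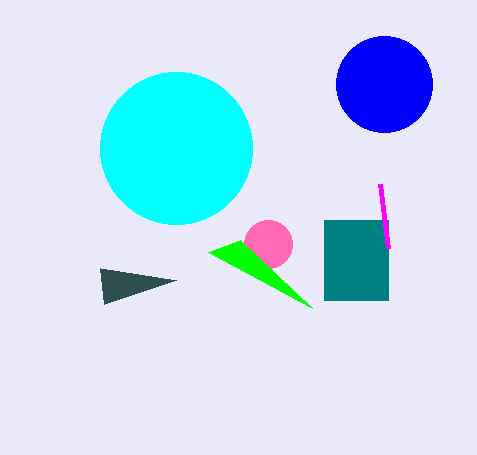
x_1 = 176
y_1 = 148
x0_2 = 324
y0_2 = 220
x1_2 = 388
y1_2 = 300
x_3 = 268
r_3 = 24
x1_4 = 380
y1_4 = 184
x0_5 = 240
y0_5 = 240
x_6 = 384
y_6 = 84
r_6 = 48
x0_7 = 176
y0_7 = 280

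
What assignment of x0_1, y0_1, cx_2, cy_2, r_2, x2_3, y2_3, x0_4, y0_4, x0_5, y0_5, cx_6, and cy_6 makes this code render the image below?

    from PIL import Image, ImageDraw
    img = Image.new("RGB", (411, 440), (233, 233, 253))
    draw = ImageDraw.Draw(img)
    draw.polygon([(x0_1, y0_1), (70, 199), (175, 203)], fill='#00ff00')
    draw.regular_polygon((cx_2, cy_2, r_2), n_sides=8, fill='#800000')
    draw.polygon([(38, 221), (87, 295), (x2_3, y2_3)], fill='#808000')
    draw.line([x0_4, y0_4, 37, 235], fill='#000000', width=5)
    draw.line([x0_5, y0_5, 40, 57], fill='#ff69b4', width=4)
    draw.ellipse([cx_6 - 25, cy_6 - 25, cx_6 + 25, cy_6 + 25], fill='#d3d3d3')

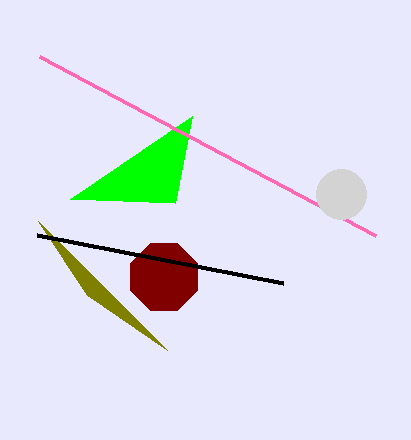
x0_1 = 192
y0_1 = 116
cx_2 = 164
cy_2 = 277
r_2 = 36
x2_3 = 167
y2_3 = 350
x0_4 = 283
y0_4 = 283
x0_5 = 376
y0_5 = 236
cx_6 = 341
cy_6 = 194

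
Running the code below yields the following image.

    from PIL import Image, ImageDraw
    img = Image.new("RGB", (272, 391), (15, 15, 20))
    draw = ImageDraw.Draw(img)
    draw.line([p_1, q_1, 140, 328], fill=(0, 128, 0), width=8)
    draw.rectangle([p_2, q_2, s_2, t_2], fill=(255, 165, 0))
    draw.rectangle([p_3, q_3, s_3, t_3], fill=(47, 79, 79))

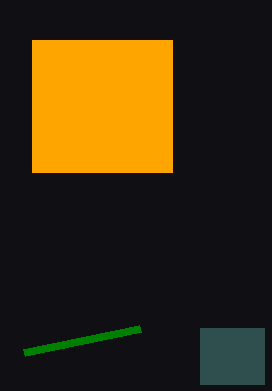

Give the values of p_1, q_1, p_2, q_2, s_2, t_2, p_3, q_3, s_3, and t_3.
p_1 = 24
q_1 = 352
p_2 = 32
q_2 = 40
s_2 = 172
t_2 = 172
p_3 = 200
q_3 = 328
s_3 = 264
t_3 = 384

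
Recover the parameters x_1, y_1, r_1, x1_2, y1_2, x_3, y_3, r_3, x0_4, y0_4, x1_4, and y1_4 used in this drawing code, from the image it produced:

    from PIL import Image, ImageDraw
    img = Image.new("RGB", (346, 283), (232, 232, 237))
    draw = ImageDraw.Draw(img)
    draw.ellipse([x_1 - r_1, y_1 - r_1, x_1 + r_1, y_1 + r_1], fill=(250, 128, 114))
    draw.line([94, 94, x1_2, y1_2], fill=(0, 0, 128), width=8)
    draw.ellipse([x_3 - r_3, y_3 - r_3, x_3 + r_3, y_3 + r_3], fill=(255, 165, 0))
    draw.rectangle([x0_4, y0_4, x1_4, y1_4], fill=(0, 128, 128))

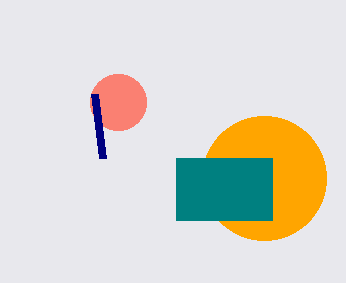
x_1 = 118, y_1 = 102, r_1 = 28, x1_2 = 102, y1_2 = 158, x_3 = 264, y_3 = 178, r_3 = 62, x0_4 = 176, y0_4 = 158, x1_4 = 272, y1_4 = 220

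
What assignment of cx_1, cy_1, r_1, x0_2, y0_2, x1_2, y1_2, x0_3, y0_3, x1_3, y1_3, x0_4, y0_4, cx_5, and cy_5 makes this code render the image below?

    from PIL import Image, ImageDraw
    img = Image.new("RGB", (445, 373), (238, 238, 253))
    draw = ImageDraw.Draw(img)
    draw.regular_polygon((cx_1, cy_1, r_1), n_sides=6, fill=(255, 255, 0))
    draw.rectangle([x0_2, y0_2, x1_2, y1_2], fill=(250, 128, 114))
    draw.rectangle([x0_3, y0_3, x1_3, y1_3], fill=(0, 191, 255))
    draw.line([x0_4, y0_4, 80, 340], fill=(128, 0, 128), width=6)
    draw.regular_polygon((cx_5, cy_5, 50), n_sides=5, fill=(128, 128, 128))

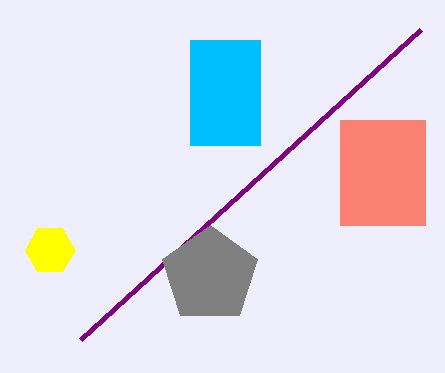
cx_1 = 50
cy_1 = 250
r_1 = 25
x0_2 = 340
y0_2 = 120
x1_2 = 425
y1_2 = 225
x0_3 = 190
y0_3 = 40
x1_3 = 260
y1_3 = 145
x0_4 = 420
y0_4 = 30
cx_5 = 210
cy_5 = 275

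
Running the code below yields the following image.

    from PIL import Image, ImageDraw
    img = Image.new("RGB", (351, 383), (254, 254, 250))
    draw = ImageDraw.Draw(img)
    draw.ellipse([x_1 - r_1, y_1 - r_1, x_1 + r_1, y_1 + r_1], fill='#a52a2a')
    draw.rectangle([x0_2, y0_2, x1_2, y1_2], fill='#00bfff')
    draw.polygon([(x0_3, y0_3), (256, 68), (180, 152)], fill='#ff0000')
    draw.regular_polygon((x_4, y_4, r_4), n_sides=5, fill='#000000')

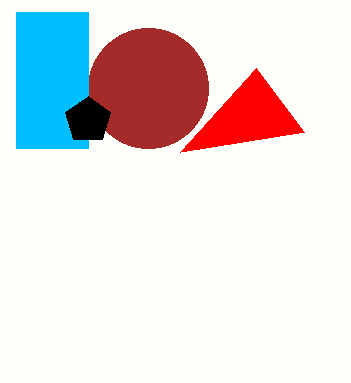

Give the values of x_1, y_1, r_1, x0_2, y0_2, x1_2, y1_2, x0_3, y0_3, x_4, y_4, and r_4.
x_1 = 148, y_1 = 88, r_1 = 60, x0_2 = 16, y0_2 = 12, x1_2 = 88, y1_2 = 148, x0_3 = 304, y0_3 = 132, x_4 = 88, y_4 = 120, r_4 = 24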